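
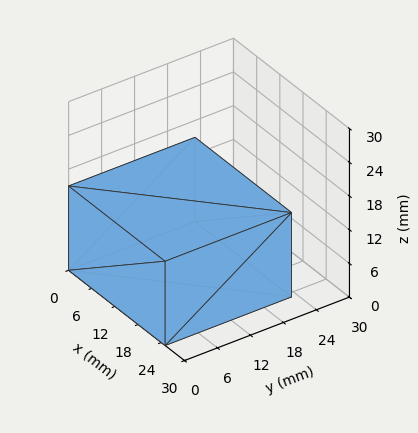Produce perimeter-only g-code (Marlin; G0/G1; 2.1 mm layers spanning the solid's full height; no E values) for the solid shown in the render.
Reading the render: the shape is a rectangular box, roughly 25 × 23 mm footprint and 15 mm tall (dimensions read to the nearest mm from the axis ticks). For the g-code, the solid's height is divided into equal slices at the stated Δz and each level perimeter traced with G1 moves after a G0 lift.

; perimeter-only toolpath
G21 ; units = mm
G90 ; absolute positioning
G28 ; home
; layer 1
G0 Z2.1
G0 X0.0 Y0.0
G1 X25.0 Y0.0
G1 X25.0 Y23.0
G1 X0.0 Y23.0
G1 X0.0 Y0.0
; layer 2
G0 Z4.3
G0 X0.0 Y0.0
G1 X25.0 Y0.0
G1 X25.0 Y23.0
G1 X0.0 Y23.0
G1 X0.0 Y0.0
; layer 3
G0 Z6.4
G0 X0.0 Y0.0
G1 X25.0 Y0.0
G1 X25.0 Y23.0
G1 X0.0 Y23.0
G1 X0.0 Y0.0
; layer 4
G0 Z8.6
G0 X0.0 Y0.0
G1 X25.0 Y0.0
G1 X25.0 Y23.0
G1 X0.0 Y23.0
G1 X0.0 Y0.0
; layer 5
G0 Z10.7
G0 X0.0 Y0.0
G1 X25.0 Y0.0
G1 X25.0 Y23.0
G1 X0.0 Y23.0
G1 X0.0 Y0.0
; layer 6
G0 Z12.9
G0 X0.0 Y0.0
G1 X25.0 Y0.0
G1 X25.0 Y23.0
G1 X0.0 Y23.0
G1 X0.0 Y0.0
; layer 7
G0 Z15.0
G0 X0.0 Y0.0
G1 X25.0 Y0.0
G1 X25.0 Y23.0
G1 X0.0 Y23.0
G1 X0.0 Y0.0
M2 ; end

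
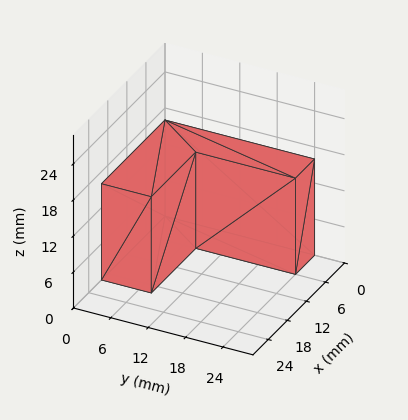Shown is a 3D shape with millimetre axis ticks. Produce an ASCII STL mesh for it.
Reading the render: the shape is an L-shaped prism: outer 20 × 24 mm, arm thicknesses ≈ 8 mm (horizontal) and 6 mm (vertical), extruded 16 mm in z (dimensions read to the nearest mm from the axis ticks). For the STL, each face is triangulated and given an outward normal.

solid part
  facet normal 0.0000 0.0000 -1.0000
    outer loop
      vertex 20.000 8.000 0.000
      vertex 20.000 0.000 0.000
      vertex 0.000 0.000 0.000
    endloop
  endfacet
  facet normal 0.0000 0.0000 -1.0000
    outer loop
      vertex 6.000 8.000 0.000
      vertex 20.000 8.000 0.000
      vertex 0.000 0.000 0.000
    endloop
  endfacet
  facet normal 0.0000 0.0000 -1.0000
    outer loop
      vertex 6.000 24.000 0.000
      vertex 6.000 8.000 0.000
      vertex 0.000 0.000 0.000
    endloop
  endfacet
  facet normal 0.0000 0.0000 -1.0000
    outer loop
      vertex 0.000 24.000 0.000
      vertex 6.000 24.000 0.000
      vertex 0.000 0.000 0.000
    endloop
  endfacet
  facet normal 0.0000 0.0000 1.0000
    outer loop
      vertex 0.000 0.000 16.000
      vertex 20.000 0.000 16.000
      vertex 20.000 8.000 16.000
    endloop
  endfacet
  facet normal 0.0000 0.0000 1.0000
    outer loop
      vertex 0.000 0.000 16.000
      vertex 20.000 8.000 16.000
      vertex 6.000 8.000 16.000
    endloop
  endfacet
  facet normal 0.0000 0.0000 1.0000
    outer loop
      vertex 0.000 0.000 16.000
      vertex 6.000 8.000 16.000
      vertex 6.000 24.000 16.000
    endloop
  endfacet
  facet normal 0.0000 0.0000 1.0000
    outer loop
      vertex 0.000 0.000 16.000
      vertex 6.000 24.000 16.000
      vertex 0.000 24.000 16.000
    endloop
  endfacet
  facet normal 0.0000 -1.0000 0.0000
    outer loop
      vertex 0.000 0.000 0.000
      vertex 20.000 0.000 0.000
      vertex 20.000 0.000 16.000
    endloop
  endfacet
  facet normal 0.0000 -1.0000 0.0000
    outer loop
      vertex 0.000 0.000 0.000
      vertex 20.000 0.000 16.000
      vertex 0.000 0.000 16.000
    endloop
  endfacet
  facet normal 1.0000 0.0000 0.0000
    outer loop
      vertex 20.000 0.000 0.000
      vertex 20.000 8.000 0.000
      vertex 20.000 8.000 16.000
    endloop
  endfacet
  facet normal 1.0000 0.0000 0.0000
    outer loop
      vertex 20.000 0.000 0.000
      vertex 20.000 8.000 16.000
      vertex 20.000 0.000 16.000
    endloop
  endfacet
  facet normal 0.0000 1.0000 0.0000
    outer loop
      vertex 20.000 8.000 0.000
      vertex 6.000 8.000 0.000
      vertex 6.000 8.000 16.000
    endloop
  endfacet
  facet normal 0.0000 1.0000 0.0000
    outer loop
      vertex 20.000 8.000 0.000
      vertex 6.000 8.000 16.000
      vertex 20.000 8.000 16.000
    endloop
  endfacet
  facet normal 1.0000 0.0000 0.0000
    outer loop
      vertex 6.000 8.000 0.000
      vertex 6.000 24.000 0.000
      vertex 6.000 24.000 16.000
    endloop
  endfacet
  facet normal 1.0000 0.0000 0.0000
    outer loop
      vertex 6.000 8.000 0.000
      vertex 6.000 24.000 16.000
      vertex 6.000 8.000 16.000
    endloop
  endfacet
  facet normal 0.0000 1.0000 0.0000
    outer loop
      vertex 6.000 24.000 0.000
      vertex 0.000 24.000 0.000
      vertex 0.000 24.000 16.000
    endloop
  endfacet
  facet normal 0.0000 1.0000 0.0000
    outer loop
      vertex 6.000 24.000 0.000
      vertex 0.000 24.000 16.000
      vertex 6.000 24.000 16.000
    endloop
  endfacet
  facet normal -1.0000 0.0000 0.0000
    outer loop
      vertex 0.000 24.000 0.000
      vertex 0.000 0.000 0.000
      vertex 0.000 0.000 16.000
    endloop
  endfacet
  facet normal -1.0000 0.0000 0.0000
    outer loop
      vertex 0.000 24.000 0.000
      vertex 0.000 0.000 16.000
      vertex 0.000 24.000 16.000
    endloop
  endfacet
endsolid part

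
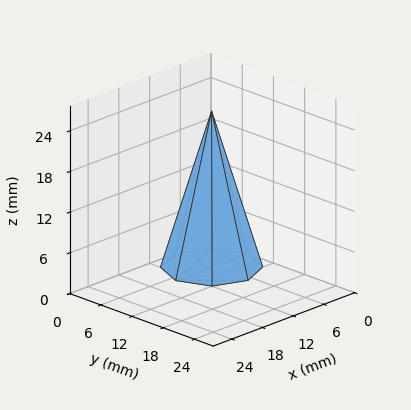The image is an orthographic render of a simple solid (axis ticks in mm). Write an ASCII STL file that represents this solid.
Reading the render: the shape is a regular 8-sided pyramid, base circumscribed radius ≈ 7 mm, apex at z ≈ 23 mm (dimensions read to the nearest mm from the axis ticks). For the STL, each face is triangulated and given an outward normal.

solid part
  facet normal 0.0000 0.0000 -1.0000
    outer loop
      vertex 7.00 14.00 0.00
      vertex 11.95 11.95 0.00
      vertex 14.00 7.00 0.00
    endloop
  endfacet
  facet normal 0.0000 0.0000 -1.0000
    outer loop
      vertex 2.05 11.95 0.00
      vertex 7.00 14.00 0.00
      vertex 14.00 7.00 0.00
    endloop
  endfacet
  facet normal 0.0000 0.0000 -1.0000
    outer loop
      vertex 0.00 7.00 0.00
      vertex 2.05 11.95 0.00
      vertex 14.00 7.00 0.00
    endloop
  endfacet
  facet normal 0.0000 0.0000 -1.0000
    outer loop
      vertex 2.05 2.05 0.00
      vertex 0.00 7.00 0.00
      vertex 14.00 7.00 0.00
    endloop
  endfacet
  facet normal 0.0000 0.0000 -1.0000
    outer loop
      vertex 7.00 0.00 0.00
      vertex 2.05 2.05 0.00
      vertex 14.00 7.00 0.00
    endloop
  endfacet
  facet normal 0.0000 0.0000 -1.0000
    outer loop
      vertex 11.95 2.05 0.00
      vertex 7.00 0.00 0.00
      vertex 14.00 7.00 0.00
    endloop
  endfacet
  facet normal 0.8894 0.3683 0.2707
    outer loop
      vertex 14.00 7.00 0.00
      vertex 11.95 11.95 0.00
      vertex 7.00 7.00 23.00
    endloop
  endfacet
  facet normal 0.3683 0.8894 0.2707
    outer loop
      vertex 11.95 11.95 0.00
      vertex 7.00 14.00 0.00
      vertex 7.00 7.00 23.00
    endloop
  endfacet
  facet normal -0.3683 0.8894 0.2707
    outer loop
      vertex 7.00 14.00 0.00
      vertex 2.05 11.95 0.00
      vertex 7.00 7.00 23.00
    endloop
  endfacet
  facet normal -0.8894 0.3683 0.2707
    outer loop
      vertex 2.05 11.95 0.00
      vertex 0.00 7.00 0.00
      vertex 7.00 7.00 23.00
    endloop
  endfacet
  facet normal -0.8894 -0.3683 0.2707
    outer loop
      vertex 0.00 7.00 0.00
      vertex 2.05 2.05 0.00
      vertex 7.00 7.00 23.00
    endloop
  endfacet
  facet normal -0.3683 -0.8894 0.2707
    outer loop
      vertex 2.05 2.05 0.00
      vertex 7.00 0.00 0.00
      vertex 7.00 7.00 23.00
    endloop
  endfacet
  facet normal 0.3683 -0.8894 0.2707
    outer loop
      vertex 7.00 0.00 0.00
      vertex 11.95 2.05 0.00
      vertex 7.00 7.00 23.00
    endloop
  endfacet
  facet normal 0.8894 -0.3683 0.2707
    outer loop
      vertex 11.95 2.05 0.00
      vertex 14.00 7.00 0.00
      vertex 7.00 7.00 23.00
    endloop
  endfacet
endsolid part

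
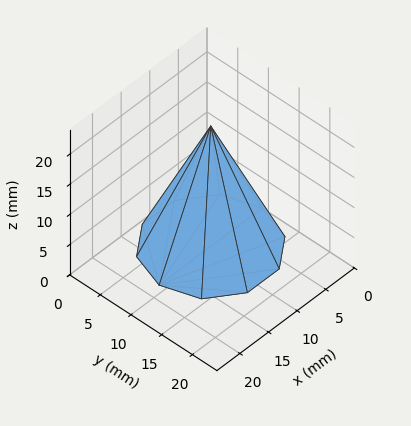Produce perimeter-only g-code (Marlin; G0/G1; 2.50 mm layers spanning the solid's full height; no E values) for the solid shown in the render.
Reading the render: the shape is a regular 10-sided pyramid, base circumscribed radius ≈ 9 mm, apex at z ≈ 20 mm (dimensions read to the nearest mm from the axis ticks). For the g-code, the solid's height is divided into equal slices at the stated Δz and each level perimeter traced with G1 moves after a G0 lift.

; perimeter-only toolpath
G21 ; units = mm
G90 ; absolute positioning
G28 ; home
; layer 1
G0 Z2.50
G0 X16.88 Y9.00
G1 X15.37 Y13.63
G1 X11.43 Y16.49
G1 X6.57 Y16.49
G1 X2.63 Y13.63
G1 X1.12 Y9.00
G1 X2.63 Y4.37
G1 X6.57 Y1.51
G1 X11.43 Y1.51
G1 X15.37 Y4.37
G1 X16.88 Y9.00
; layer 2
G0 Z5.00
G0 X15.75 Y9.00
G1 X14.46 Y12.97
G1 X11.08 Y15.42
G1 X6.92 Y15.42
G1 X3.54 Y12.97
G1 X2.25 Y9.00
G1 X3.54 Y5.03
G1 X6.92 Y2.58
G1 X11.08 Y2.58
G1 X14.46 Y5.03
G1 X15.75 Y9.00
; layer 3
G0 Z7.50
G0 X14.62 Y9.00
G1 X13.55 Y12.31
G1 X10.74 Y14.35
G1 X7.26 Y14.35
G1 X4.45 Y12.31
G1 X3.38 Y9.00
G1 X4.45 Y5.69
G1 X7.26 Y3.65
G1 X10.74 Y3.65
G1 X13.55 Y5.69
G1 X14.62 Y9.00
; layer 4
G0 Z10.00
G0 X13.50 Y9.00
G1 X12.64 Y11.64
G1 X10.39 Y13.28
G1 X7.61 Y13.28
G1 X5.36 Y11.64
G1 X4.50 Y9.00
G1 X5.36 Y6.36
G1 X7.61 Y4.72
G1 X10.39 Y4.72
G1 X12.64 Y6.36
G1 X13.50 Y9.00
; layer 5
G0 Z12.50
G0 X12.38 Y9.00
G1 X11.73 Y10.98
G1 X10.04 Y12.21
G1 X7.96 Y12.21
G1 X6.27 Y10.98
G1 X5.62 Y9.00
G1 X6.27 Y7.02
G1 X7.96 Y5.79
G1 X10.04 Y5.79
G1 X11.73 Y7.02
G1 X12.38 Y9.00
; layer 6
G0 Z15.00
G0 X11.25 Y9.00
G1 X10.82 Y10.32
G1 X9.70 Y11.14
G1 X8.30 Y11.14
G1 X7.18 Y10.32
G1 X6.75 Y9.00
G1 X7.18 Y7.68
G1 X8.30 Y6.86
G1 X9.70 Y6.86
G1 X10.82 Y7.68
G1 X11.25 Y9.00
; layer 7
G0 Z17.50
G0 X10.12 Y9.00
G1 X9.91 Y9.66
G1 X9.35 Y10.07
G1 X8.65 Y10.07
G1 X8.09 Y9.66
G1 X7.88 Y9.00
G1 X8.09 Y8.34
G1 X8.65 Y7.93
G1 X9.35 Y7.93
G1 X9.91 Y8.34
G1 X10.12 Y9.00
M2 ; end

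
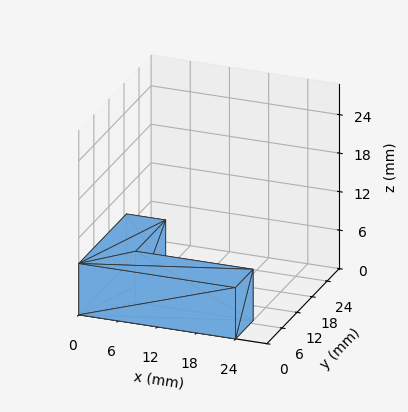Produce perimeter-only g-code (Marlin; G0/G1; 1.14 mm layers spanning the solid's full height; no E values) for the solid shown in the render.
Reading the render: the shape is an L-shaped prism: outer 24 × 19 mm, arm thicknesses ≈ 7 mm (horizontal) and 6 mm (vertical), extruded 8 mm in z (dimensions read to the nearest mm from the axis ticks). For the g-code, the solid's height is divided into equal slices at the stated Δz and each level perimeter traced with G1 moves after a G0 lift.

; perimeter-only toolpath
G21 ; units = mm
G90 ; absolute positioning
G28 ; home
; layer 1
G0 Z1.14
G0 X0.00 Y0.00
G1 X24.00 Y0.00
G1 X24.00 Y7.00
G1 X6.00 Y7.00
G1 X6.00 Y19.00
G1 X0.00 Y19.00
G1 X0.00 Y0.00
; layer 2
G0 Z2.29
G0 X0.00 Y0.00
G1 X24.00 Y0.00
G1 X24.00 Y7.00
G1 X6.00 Y7.00
G1 X6.00 Y19.00
G1 X0.00 Y19.00
G1 X0.00 Y0.00
; layer 3
G0 Z3.43
G0 X0.00 Y0.00
G1 X24.00 Y0.00
G1 X24.00 Y7.00
G1 X6.00 Y7.00
G1 X6.00 Y19.00
G1 X0.00 Y19.00
G1 X0.00 Y0.00
; layer 4
G0 Z4.57
G0 X0.00 Y0.00
G1 X24.00 Y0.00
G1 X24.00 Y7.00
G1 X6.00 Y7.00
G1 X6.00 Y19.00
G1 X0.00 Y19.00
G1 X0.00 Y0.00
; layer 5
G0 Z5.71
G0 X0.00 Y0.00
G1 X24.00 Y0.00
G1 X24.00 Y7.00
G1 X6.00 Y7.00
G1 X6.00 Y19.00
G1 X0.00 Y19.00
G1 X0.00 Y0.00
; layer 6
G0 Z6.86
G0 X0.00 Y0.00
G1 X24.00 Y0.00
G1 X24.00 Y7.00
G1 X6.00 Y7.00
G1 X6.00 Y19.00
G1 X0.00 Y19.00
G1 X0.00 Y0.00
; layer 7
G0 Z8.00
G0 X0.00 Y0.00
G1 X24.00 Y0.00
G1 X24.00 Y7.00
G1 X6.00 Y7.00
G1 X6.00 Y19.00
G1 X0.00 Y19.00
G1 X0.00 Y0.00
M2 ; end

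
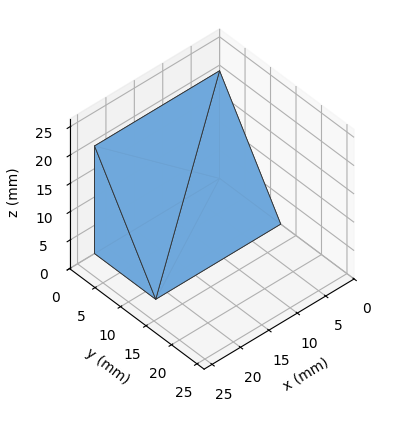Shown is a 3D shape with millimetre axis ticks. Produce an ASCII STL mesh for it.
Reading the render: the shape is a wedge (ramp): 22 × 12 mm base, rising to 19 mm along the y=0 edge and sloping linearly to z=0 at y=12 (dimensions read to the nearest mm from the axis ticks). For the STL, each face is triangulated and given an outward normal.

solid part
  facet normal 0.0000 0.0000 -1.0000
    outer loop
      vertex 22.00 12.00 0.00
      vertex 22.00 0.00 0.00
      vertex 0.00 0.00 0.00
    endloop
  endfacet
  facet normal 0.0000 0.0000 -1.0000
    outer loop
      vertex 0.00 12.00 0.00
      vertex 22.00 12.00 0.00
      vertex 0.00 0.00 0.00
    endloop
  endfacet
  facet normal 0.0000 -1.0000 0.0000
    outer loop
      vertex 0.00 0.00 0.00
      vertex 22.00 0.00 0.00
      vertex 22.00 0.00 19.00
    endloop
  endfacet
  facet normal 0.0000 -1.0000 0.0000
    outer loop
      vertex 0.00 0.00 0.00
      vertex 22.00 0.00 19.00
      vertex 0.00 0.00 19.00
    endloop
  endfacet
  facet normal 0.0000 0.8455 0.5340
    outer loop
      vertex 0.00 0.00 19.00
      vertex 22.00 0.00 19.00
      vertex 22.00 12.00 0.00
    endloop
  endfacet
  facet normal 0.0000 0.8455 0.5340
    outer loop
      vertex 0.00 0.00 19.00
      vertex 22.00 12.00 0.00
      vertex 0.00 12.00 0.00
    endloop
  endfacet
  facet normal -1.0000 0.0000 0.0000
    outer loop
      vertex 0.00 0.00 19.00
      vertex 0.00 12.00 0.00
      vertex 0.00 0.00 0.00
    endloop
  endfacet
  facet normal 1.0000 0.0000 0.0000
    outer loop
      vertex 22.00 0.00 0.00
      vertex 22.00 12.00 0.00
      vertex 22.00 0.00 19.00
    endloop
  endfacet
endsolid part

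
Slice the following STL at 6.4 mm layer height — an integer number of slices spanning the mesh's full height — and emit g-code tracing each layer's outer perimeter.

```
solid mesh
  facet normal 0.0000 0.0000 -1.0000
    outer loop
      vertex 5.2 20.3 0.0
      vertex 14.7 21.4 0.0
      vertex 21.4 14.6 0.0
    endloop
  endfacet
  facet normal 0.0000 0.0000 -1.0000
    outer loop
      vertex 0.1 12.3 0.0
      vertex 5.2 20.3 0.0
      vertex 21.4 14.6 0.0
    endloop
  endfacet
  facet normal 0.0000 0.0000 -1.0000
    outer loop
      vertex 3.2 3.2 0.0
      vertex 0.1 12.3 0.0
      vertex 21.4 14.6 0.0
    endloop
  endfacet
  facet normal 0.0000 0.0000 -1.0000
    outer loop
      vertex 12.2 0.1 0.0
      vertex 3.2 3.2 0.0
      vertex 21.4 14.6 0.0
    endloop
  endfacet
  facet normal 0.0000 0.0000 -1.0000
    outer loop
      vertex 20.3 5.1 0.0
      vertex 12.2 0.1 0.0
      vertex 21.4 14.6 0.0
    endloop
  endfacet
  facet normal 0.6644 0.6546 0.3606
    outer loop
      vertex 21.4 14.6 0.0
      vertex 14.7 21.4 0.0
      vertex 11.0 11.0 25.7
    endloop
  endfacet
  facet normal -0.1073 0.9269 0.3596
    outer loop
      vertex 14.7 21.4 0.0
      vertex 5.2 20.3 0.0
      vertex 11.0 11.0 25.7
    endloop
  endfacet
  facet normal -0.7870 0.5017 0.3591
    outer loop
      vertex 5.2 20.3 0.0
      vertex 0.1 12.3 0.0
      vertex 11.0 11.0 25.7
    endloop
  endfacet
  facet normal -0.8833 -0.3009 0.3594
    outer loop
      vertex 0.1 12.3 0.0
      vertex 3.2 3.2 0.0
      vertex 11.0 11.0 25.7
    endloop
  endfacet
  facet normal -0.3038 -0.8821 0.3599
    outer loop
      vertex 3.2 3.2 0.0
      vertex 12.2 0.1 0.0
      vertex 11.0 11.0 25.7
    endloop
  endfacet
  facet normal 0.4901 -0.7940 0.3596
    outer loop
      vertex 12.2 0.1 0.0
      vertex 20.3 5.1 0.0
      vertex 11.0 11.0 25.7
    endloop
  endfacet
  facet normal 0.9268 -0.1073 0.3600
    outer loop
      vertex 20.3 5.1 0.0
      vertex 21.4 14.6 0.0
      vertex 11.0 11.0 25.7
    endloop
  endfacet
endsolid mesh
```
; perimeter-only toolpath
G21 ; units = mm
G90 ; absolute positioning
G28 ; home
; layer 1
G0 Z6.4
G0 X18.8 Y13.7
G1 X13.8 Y18.8
G1 X6.7 Y18.0
G1 X2.8 Y12.0
G1 X5.2 Y5.2
G1 X11.9 Y2.8
G1 X18.0 Y6.6
G1 X18.8 Y13.7
; layer 2
G0 Z12.8
G0 X16.2 Y12.8
G1 X12.8 Y16.2
G1 X8.1 Y15.7
G1 X5.5 Y11.7
G1 X7.1 Y7.1
G1 X11.6 Y5.5
G1 X15.7 Y8.1
G1 X16.2 Y12.8
; layer 3
G0 Z19.3
G0 X13.6 Y11.9
G1 X11.9 Y13.6
G1 X9.6 Y13.3
G1 X8.3 Y11.3
G1 X9.1 Y9.1
G1 X11.3 Y8.3
G1 X13.3 Y9.5
G1 X13.6 Y11.9
M2 ; end

The solid is a regular 7-sided pyramid, base circumscribed radius ≈ 11 mm, apex at z ≈ 25.7 mm. Slicing at Δz = 6.4 mm — 4 equal slices spanning the solid's height, so layer i sits at z = i·h/4 — gives 3 non-empty perimeters. Each is a 7-segment closed polygon; G0 lifts to the layer z and rapids to the start vertex, then G1 traces the edges. The cross-section shrinks linearly with z (the slice at the apex is degenerate and omitted).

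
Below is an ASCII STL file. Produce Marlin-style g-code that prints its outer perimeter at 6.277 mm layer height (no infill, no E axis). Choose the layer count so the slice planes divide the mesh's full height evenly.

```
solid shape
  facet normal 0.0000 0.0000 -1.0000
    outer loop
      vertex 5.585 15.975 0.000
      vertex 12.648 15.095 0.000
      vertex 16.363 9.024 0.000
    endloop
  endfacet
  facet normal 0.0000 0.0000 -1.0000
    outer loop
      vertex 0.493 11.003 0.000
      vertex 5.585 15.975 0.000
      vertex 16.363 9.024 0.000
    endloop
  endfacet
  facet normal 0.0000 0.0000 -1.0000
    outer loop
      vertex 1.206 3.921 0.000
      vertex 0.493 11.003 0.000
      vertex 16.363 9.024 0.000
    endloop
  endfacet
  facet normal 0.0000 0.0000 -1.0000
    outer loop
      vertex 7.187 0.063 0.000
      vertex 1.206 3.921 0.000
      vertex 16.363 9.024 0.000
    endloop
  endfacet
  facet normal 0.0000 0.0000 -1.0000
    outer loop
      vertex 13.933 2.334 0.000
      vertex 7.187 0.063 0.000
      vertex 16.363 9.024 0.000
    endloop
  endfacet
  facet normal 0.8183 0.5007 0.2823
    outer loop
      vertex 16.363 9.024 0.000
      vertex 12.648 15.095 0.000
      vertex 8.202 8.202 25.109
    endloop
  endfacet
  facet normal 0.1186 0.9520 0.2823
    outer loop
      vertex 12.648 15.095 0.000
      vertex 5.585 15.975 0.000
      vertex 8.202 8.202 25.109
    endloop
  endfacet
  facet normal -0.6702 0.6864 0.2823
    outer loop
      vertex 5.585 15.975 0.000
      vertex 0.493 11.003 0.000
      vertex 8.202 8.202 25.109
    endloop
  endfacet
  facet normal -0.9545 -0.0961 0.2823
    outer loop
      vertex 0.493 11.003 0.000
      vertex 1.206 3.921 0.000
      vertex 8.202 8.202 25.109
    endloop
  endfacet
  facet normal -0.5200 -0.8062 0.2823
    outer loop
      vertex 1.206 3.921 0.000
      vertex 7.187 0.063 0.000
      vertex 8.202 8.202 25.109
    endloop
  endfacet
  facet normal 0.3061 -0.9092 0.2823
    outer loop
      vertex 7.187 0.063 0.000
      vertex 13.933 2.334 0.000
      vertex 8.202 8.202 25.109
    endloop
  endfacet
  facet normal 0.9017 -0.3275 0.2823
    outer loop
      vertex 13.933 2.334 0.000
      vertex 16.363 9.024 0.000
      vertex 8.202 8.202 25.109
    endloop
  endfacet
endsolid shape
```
; perimeter-only toolpath
G21 ; units = mm
G90 ; absolute positioning
G28 ; home
; layer 1
G0 Z6.277
G0 X14.323 Y8.818
G1 X11.537 Y13.372
G1 X6.239 Y14.032
G1 X2.420 Y10.303
G1 X2.955 Y4.991
G1 X7.441 Y2.098
G1 X12.500 Y3.801
G1 X14.323 Y8.818
; layer 2
G0 Z12.555
G0 X12.282 Y8.613
G1 X10.425 Y11.649
G1 X6.893 Y12.088
G1 X4.348 Y9.602
G1 X4.704 Y6.061
G1 X7.694 Y4.133
G1 X11.067 Y5.268
G1 X12.282 Y8.613
; layer 3
G0 Z18.832
G0 X10.242 Y8.407
G1 X9.313 Y9.925
G1 X7.548 Y10.145
G1 X6.275 Y8.902
G1 X6.453 Y7.132
G1 X7.948 Y6.167
G1 X9.635 Y6.735
G1 X10.242 Y8.407
M2 ; end

The solid is a regular 7-sided pyramid, base circumscribed radius ≈ 8.2 mm, apex at z ≈ 25.1 mm. Slicing at Δz = 6.277 mm — 4 equal slices spanning the solid's height, so layer i sits at z = i·h/4 — gives 3 non-empty perimeters. Each is a 7-segment closed polygon; G0 lifts to the layer z and rapids to the start vertex, then G1 traces the edges. The cross-section shrinks linearly with z (the slice at the apex is degenerate and omitted).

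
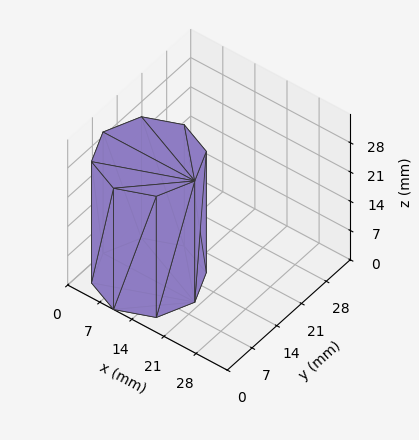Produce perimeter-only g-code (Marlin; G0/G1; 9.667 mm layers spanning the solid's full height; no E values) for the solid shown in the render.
Reading the render: the shape is a regular 8-sided prism (a cylinder approximated with 8 flat sides), circumscribed radius ≈ 10 mm, height ≈ 29 mm (dimensions read to the nearest mm from the axis ticks). For the g-code, the solid's height is divided into equal slices at the stated Δz and each level perimeter traced with G1 moves after a G0 lift.

; perimeter-only toolpath
G21 ; units = mm
G90 ; absolute positioning
G28 ; home
; layer 1
G0 Z9.667
G0 X20.000 Y10.000
G1 X17.071 Y17.071
G1 X10.000 Y20.000
G1 X2.929 Y17.071
G1 X0.000 Y10.000
G1 X2.929 Y2.929
G1 X10.000 Y0.000
G1 X17.071 Y2.929
G1 X20.000 Y10.000
; layer 2
G0 Z19.333
G0 X20.000 Y10.000
G1 X17.071 Y17.071
G1 X10.000 Y20.000
G1 X2.929 Y17.071
G1 X0.000 Y10.000
G1 X2.929 Y2.929
G1 X10.000 Y0.000
G1 X17.071 Y2.929
G1 X20.000 Y10.000
; layer 3
G0 Z29.000
G0 X20.000 Y10.000
G1 X17.071 Y17.071
G1 X10.000 Y20.000
G1 X2.929 Y17.071
G1 X0.000 Y10.000
G1 X2.929 Y2.929
G1 X10.000 Y0.000
G1 X17.071 Y2.929
G1 X20.000 Y10.000
M2 ; end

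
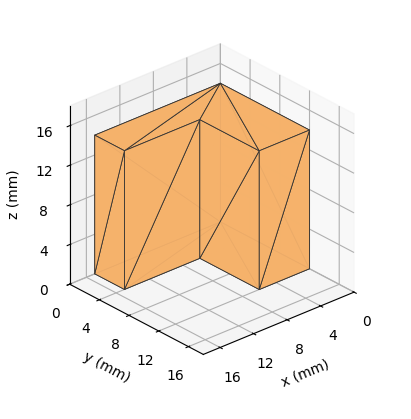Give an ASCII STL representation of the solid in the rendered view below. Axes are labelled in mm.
Reading the render: the shape is an L-shaped prism: outer 15 × 12 mm, arm thicknesses ≈ 4 mm (horizontal) and 6 mm (vertical), extruded 14 mm in z (dimensions read to the nearest mm from the axis ticks). For the STL, each face is triangulated and given an outward normal.

solid part
  facet normal 0.0000 0.0000 -1.0000
    outer loop
      vertex 15.0 4.0 0.0
      vertex 15.0 0.0 0.0
      vertex 0.0 0.0 0.0
    endloop
  endfacet
  facet normal 0.0000 0.0000 -1.0000
    outer loop
      vertex 6.0 4.0 0.0
      vertex 15.0 4.0 0.0
      vertex 0.0 0.0 0.0
    endloop
  endfacet
  facet normal 0.0000 0.0000 -1.0000
    outer loop
      vertex 6.0 12.0 0.0
      vertex 6.0 4.0 0.0
      vertex 0.0 0.0 0.0
    endloop
  endfacet
  facet normal 0.0000 0.0000 -1.0000
    outer loop
      vertex 0.0 12.0 0.0
      vertex 6.0 12.0 0.0
      vertex 0.0 0.0 0.0
    endloop
  endfacet
  facet normal 0.0000 0.0000 1.0000
    outer loop
      vertex 0.0 0.0 14.0
      vertex 15.0 0.0 14.0
      vertex 15.0 4.0 14.0
    endloop
  endfacet
  facet normal 0.0000 0.0000 1.0000
    outer loop
      vertex 0.0 0.0 14.0
      vertex 15.0 4.0 14.0
      vertex 6.0 4.0 14.0
    endloop
  endfacet
  facet normal 0.0000 0.0000 1.0000
    outer loop
      vertex 0.0 0.0 14.0
      vertex 6.0 4.0 14.0
      vertex 6.0 12.0 14.0
    endloop
  endfacet
  facet normal 0.0000 0.0000 1.0000
    outer loop
      vertex 0.0 0.0 14.0
      vertex 6.0 12.0 14.0
      vertex 0.0 12.0 14.0
    endloop
  endfacet
  facet normal 0.0000 -1.0000 0.0000
    outer loop
      vertex 0.0 0.0 0.0
      vertex 15.0 0.0 0.0
      vertex 15.0 0.0 14.0
    endloop
  endfacet
  facet normal 0.0000 -1.0000 0.0000
    outer loop
      vertex 0.0 0.0 0.0
      vertex 15.0 0.0 14.0
      vertex 0.0 0.0 14.0
    endloop
  endfacet
  facet normal 1.0000 0.0000 0.0000
    outer loop
      vertex 15.0 0.0 0.0
      vertex 15.0 4.0 0.0
      vertex 15.0 4.0 14.0
    endloop
  endfacet
  facet normal 1.0000 0.0000 0.0000
    outer loop
      vertex 15.0 0.0 0.0
      vertex 15.0 4.0 14.0
      vertex 15.0 0.0 14.0
    endloop
  endfacet
  facet normal 0.0000 1.0000 0.0000
    outer loop
      vertex 15.0 4.0 0.0
      vertex 6.0 4.0 0.0
      vertex 6.0 4.0 14.0
    endloop
  endfacet
  facet normal 0.0000 1.0000 0.0000
    outer loop
      vertex 15.0 4.0 0.0
      vertex 6.0 4.0 14.0
      vertex 15.0 4.0 14.0
    endloop
  endfacet
  facet normal 1.0000 0.0000 0.0000
    outer loop
      vertex 6.0 4.0 0.0
      vertex 6.0 12.0 0.0
      vertex 6.0 12.0 14.0
    endloop
  endfacet
  facet normal 1.0000 0.0000 0.0000
    outer loop
      vertex 6.0 4.0 0.0
      vertex 6.0 12.0 14.0
      vertex 6.0 4.0 14.0
    endloop
  endfacet
  facet normal 0.0000 1.0000 0.0000
    outer loop
      vertex 6.0 12.0 0.0
      vertex 0.0 12.0 0.0
      vertex 0.0 12.0 14.0
    endloop
  endfacet
  facet normal 0.0000 1.0000 0.0000
    outer loop
      vertex 6.0 12.0 0.0
      vertex 0.0 12.0 14.0
      vertex 6.0 12.0 14.0
    endloop
  endfacet
  facet normal -1.0000 0.0000 0.0000
    outer loop
      vertex 0.0 12.0 0.0
      vertex 0.0 0.0 0.0
      vertex 0.0 0.0 14.0
    endloop
  endfacet
  facet normal -1.0000 0.0000 0.0000
    outer loop
      vertex 0.0 12.0 0.0
      vertex 0.0 0.0 14.0
      vertex 0.0 12.0 14.0
    endloop
  endfacet
endsolid part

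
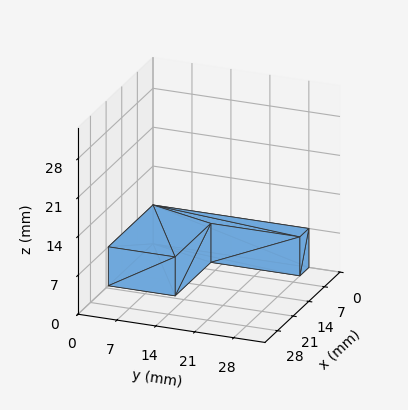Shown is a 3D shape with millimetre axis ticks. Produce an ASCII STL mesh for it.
Reading the render: the shape is an L-shaped prism: outer 20 × 28 mm, arm thicknesses ≈ 12 mm (horizontal) and 4 mm (vertical), extruded 7 mm in z (dimensions read to the nearest mm from the axis ticks). For the STL, each face is triangulated and given an outward normal.

solid part
  facet normal 0.0000 0.0000 -1.0000
    outer loop
      vertex 20.0 12.0 0.0
      vertex 20.0 0.0 0.0
      vertex 0.0 0.0 0.0
    endloop
  endfacet
  facet normal 0.0000 0.0000 -1.0000
    outer loop
      vertex 4.0 12.0 0.0
      vertex 20.0 12.0 0.0
      vertex 0.0 0.0 0.0
    endloop
  endfacet
  facet normal 0.0000 0.0000 -1.0000
    outer loop
      vertex 4.0 28.0 0.0
      vertex 4.0 12.0 0.0
      vertex 0.0 0.0 0.0
    endloop
  endfacet
  facet normal 0.0000 0.0000 -1.0000
    outer loop
      vertex 0.0 28.0 0.0
      vertex 4.0 28.0 0.0
      vertex 0.0 0.0 0.0
    endloop
  endfacet
  facet normal 0.0000 0.0000 1.0000
    outer loop
      vertex 0.0 0.0 7.0
      vertex 20.0 0.0 7.0
      vertex 20.0 12.0 7.0
    endloop
  endfacet
  facet normal 0.0000 0.0000 1.0000
    outer loop
      vertex 0.0 0.0 7.0
      vertex 20.0 12.0 7.0
      vertex 4.0 12.0 7.0
    endloop
  endfacet
  facet normal 0.0000 0.0000 1.0000
    outer loop
      vertex 0.0 0.0 7.0
      vertex 4.0 12.0 7.0
      vertex 4.0 28.0 7.0
    endloop
  endfacet
  facet normal 0.0000 0.0000 1.0000
    outer loop
      vertex 0.0 0.0 7.0
      vertex 4.0 28.0 7.0
      vertex 0.0 28.0 7.0
    endloop
  endfacet
  facet normal 0.0000 -1.0000 0.0000
    outer loop
      vertex 0.0 0.0 0.0
      vertex 20.0 0.0 0.0
      vertex 20.0 0.0 7.0
    endloop
  endfacet
  facet normal 0.0000 -1.0000 0.0000
    outer loop
      vertex 0.0 0.0 0.0
      vertex 20.0 0.0 7.0
      vertex 0.0 0.0 7.0
    endloop
  endfacet
  facet normal 1.0000 0.0000 0.0000
    outer loop
      vertex 20.0 0.0 0.0
      vertex 20.0 12.0 0.0
      vertex 20.0 12.0 7.0
    endloop
  endfacet
  facet normal 1.0000 0.0000 0.0000
    outer loop
      vertex 20.0 0.0 0.0
      vertex 20.0 12.0 7.0
      vertex 20.0 0.0 7.0
    endloop
  endfacet
  facet normal 0.0000 1.0000 0.0000
    outer loop
      vertex 20.0 12.0 0.0
      vertex 4.0 12.0 0.0
      vertex 4.0 12.0 7.0
    endloop
  endfacet
  facet normal 0.0000 1.0000 0.0000
    outer loop
      vertex 20.0 12.0 0.0
      vertex 4.0 12.0 7.0
      vertex 20.0 12.0 7.0
    endloop
  endfacet
  facet normal 1.0000 0.0000 0.0000
    outer loop
      vertex 4.0 12.0 0.0
      vertex 4.0 28.0 0.0
      vertex 4.0 28.0 7.0
    endloop
  endfacet
  facet normal 1.0000 0.0000 0.0000
    outer loop
      vertex 4.0 12.0 0.0
      vertex 4.0 28.0 7.0
      vertex 4.0 12.0 7.0
    endloop
  endfacet
  facet normal 0.0000 1.0000 0.0000
    outer loop
      vertex 4.0 28.0 0.0
      vertex 0.0 28.0 0.0
      vertex 0.0 28.0 7.0
    endloop
  endfacet
  facet normal 0.0000 1.0000 0.0000
    outer loop
      vertex 4.0 28.0 0.0
      vertex 0.0 28.0 7.0
      vertex 4.0 28.0 7.0
    endloop
  endfacet
  facet normal -1.0000 0.0000 0.0000
    outer loop
      vertex 0.0 28.0 0.0
      vertex 0.0 0.0 0.0
      vertex 0.0 0.0 7.0
    endloop
  endfacet
  facet normal -1.0000 0.0000 0.0000
    outer loop
      vertex 0.0 28.0 0.0
      vertex 0.0 0.0 7.0
      vertex 0.0 28.0 7.0
    endloop
  endfacet
endsolid part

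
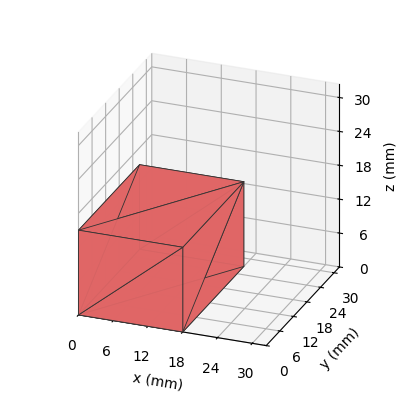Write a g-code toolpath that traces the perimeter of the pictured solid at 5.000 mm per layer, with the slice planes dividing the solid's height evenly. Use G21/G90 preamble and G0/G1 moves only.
Reading the render: the shape is a rectangular box, roughly 18 × 27 mm footprint and 15 mm tall (dimensions read to the nearest mm from the axis ticks). For the g-code, the solid's height is divided into equal slices at the stated Δz and each level perimeter traced with G1 moves after a G0 lift.

; perimeter-only toolpath
G21 ; units = mm
G90 ; absolute positioning
G28 ; home
; layer 1
G0 Z5.000
G0 X0.000 Y0.000
G1 X18.000 Y0.000
G1 X18.000 Y27.000
G1 X0.000 Y27.000
G1 X0.000 Y0.000
; layer 2
G0 Z10.000
G0 X0.000 Y0.000
G1 X18.000 Y0.000
G1 X18.000 Y27.000
G1 X0.000 Y27.000
G1 X0.000 Y0.000
; layer 3
G0 Z15.000
G0 X0.000 Y0.000
G1 X18.000 Y0.000
G1 X18.000 Y27.000
G1 X0.000 Y27.000
G1 X0.000 Y0.000
M2 ; end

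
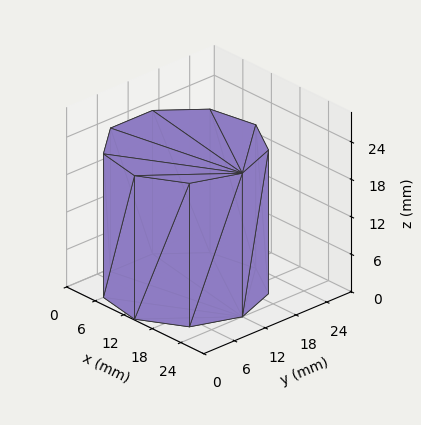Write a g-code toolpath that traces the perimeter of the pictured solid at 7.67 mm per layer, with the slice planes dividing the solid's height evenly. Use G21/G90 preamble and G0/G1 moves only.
Reading the render: the shape is a regular 9-sided prism (a cylinder approximated with 9 flat sides), circumscribed radius ≈ 12 mm, height ≈ 23 mm (dimensions read to the nearest mm from the axis ticks). For the g-code, the solid's height is divided into equal slices at the stated Δz and each level perimeter traced with G1 moves after a G0 lift.

; perimeter-only toolpath
G21 ; units = mm
G90 ; absolute positioning
G28 ; home
; layer 1
G0 Z7.67
G0 X24.00 Y12.00
G1 X21.19 Y19.71
G1 X14.08 Y23.82
G1 X6.00 Y22.39
G1 X0.72 Y16.10
G1 X0.72 Y7.90
G1 X6.00 Y1.61
G1 X14.08 Y0.18
G1 X21.19 Y4.29
G1 X24.00 Y12.00
; layer 2
G0 Z15.33
G0 X24.00 Y12.00
G1 X21.19 Y19.71
G1 X14.08 Y23.82
G1 X6.00 Y22.39
G1 X0.72 Y16.10
G1 X0.72 Y7.90
G1 X6.00 Y1.61
G1 X14.08 Y0.18
G1 X21.19 Y4.29
G1 X24.00 Y12.00
; layer 3
G0 Z23.00
G0 X24.00 Y12.00
G1 X21.19 Y19.71
G1 X14.08 Y23.82
G1 X6.00 Y22.39
G1 X0.72 Y16.10
G1 X0.72 Y7.90
G1 X6.00 Y1.61
G1 X14.08 Y0.18
G1 X21.19 Y4.29
G1 X24.00 Y12.00
M2 ; end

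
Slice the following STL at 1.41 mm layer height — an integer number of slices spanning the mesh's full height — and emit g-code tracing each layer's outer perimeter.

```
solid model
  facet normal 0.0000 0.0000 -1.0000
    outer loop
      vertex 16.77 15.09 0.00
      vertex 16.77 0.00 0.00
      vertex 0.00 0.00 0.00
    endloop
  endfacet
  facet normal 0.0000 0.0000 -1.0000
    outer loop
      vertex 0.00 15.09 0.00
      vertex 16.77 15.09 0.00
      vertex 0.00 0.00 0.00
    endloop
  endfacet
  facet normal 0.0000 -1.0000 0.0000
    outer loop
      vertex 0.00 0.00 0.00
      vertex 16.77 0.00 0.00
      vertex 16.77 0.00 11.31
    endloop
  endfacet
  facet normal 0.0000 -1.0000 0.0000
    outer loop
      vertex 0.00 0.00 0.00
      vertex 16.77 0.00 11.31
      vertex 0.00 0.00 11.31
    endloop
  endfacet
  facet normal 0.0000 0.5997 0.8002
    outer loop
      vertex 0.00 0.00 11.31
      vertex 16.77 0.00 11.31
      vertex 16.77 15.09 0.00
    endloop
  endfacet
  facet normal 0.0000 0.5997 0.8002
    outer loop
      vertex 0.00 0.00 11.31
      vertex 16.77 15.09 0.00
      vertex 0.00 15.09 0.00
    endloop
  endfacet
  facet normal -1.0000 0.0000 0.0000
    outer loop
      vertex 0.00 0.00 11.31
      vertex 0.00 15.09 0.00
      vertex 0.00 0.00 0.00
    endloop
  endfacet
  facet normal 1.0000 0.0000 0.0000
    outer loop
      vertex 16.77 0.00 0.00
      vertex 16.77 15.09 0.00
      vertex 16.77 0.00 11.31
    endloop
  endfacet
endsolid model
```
; perimeter-only toolpath
G21 ; units = mm
G90 ; absolute positioning
G28 ; home
; layer 1
G0 Z1.41
G0 X0.00 Y0.00
G1 X16.77 Y0.00
G1 X16.77 Y13.20
G1 X0.00 Y13.20
G1 X0.00 Y0.00
; layer 2
G0 Z2.83
G0 X0.00 Y0.00
G1 X16.77 Y0.00
G1 X16.77 Y11.32
G1 X0.00 Y11.32
G1 X0.00 Y0.00
; layer 3
G0 Z4.24
G0 X0.00 Y0.00
G1 X16.77 Y0.00
G1 X16.77 Y9.43
G1 X0.00 Y9.43
G1 X0.00 Y0.00
; layer 4
G0 Z5.66
G0 X0.00 Y0.00
G1 X16.77 Y0.00
G1 X16.77 Y7.54
G1 X0.00 Y7.54
G1 X0.00 Y0.00
; layer 5
G0 Z7.07
G0 X0.00 Y0.00
G1 X16.77 Y0.00
G1 X16.77 Y5.66
G1 X0.00 Y5.66
G1 X0.00 Y0.00
; layer 6
G0 Z8.48
G0 X0.00 Y0.00
G1 X16.77 Y0.00
G1 X16.77 Y3.77
G1 X0.00 Y3.77
G1 X0.00 Y0.00
; layer 7
G0 Z9.90
G0 X0.00 Y0.00
G1 X16.77 Y0.00
G1 X16.77 Y1.89
G1 X0.00 Y1.89
G1 X0.00 Y0.00
M2 ; end

The solid is a wedge (ramp): 16.8 × 15.1 mm base, rising to 11.3 mm along the y=0 edge and sloping linearly to z=0 at y=15.1. Slicing at Δz = 1.41 mm — 8 equal slices spanning the solid's height, so layer i sits at z = i·h/8 — gives 7 non-empty perimeters. Each is a 4-segment closed polygon; G0 lifts to the layer z and rapids to the start vertex, then G1 traces the edges. The cross-section shrinks linearly with z (the slice at the apex is degenerate and omitted).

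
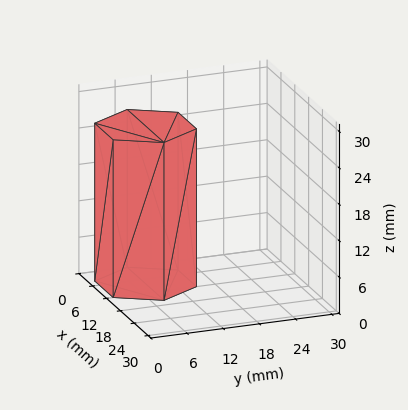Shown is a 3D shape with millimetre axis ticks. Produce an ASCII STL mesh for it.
Reading the render: the shape is a regular 6-sided prism (a cylinder approximated with 6 flat sides), circumscribed radius ≈ 8 mm, height ≈ 26 mm (dimensions read to the nearest mm from the axis ticks). For the STL, each face is triangulated and given an outward normal.

solid part
  facet normal 0.0000 0.0000 -1.0000
    outer loop
      vertex 4.0 14.9 0.0
      vertex 12.0 14.9 0.0
      vertex 16.0 8.0 0.0
    endloop
  endfacet
  facet normal 0.0000 0.0000 -1.0000
    outer loop
      vertex 0.0 8.0 0.0
      vertex 4.0 14.9 0.0
      vertex 16.0 8.0 0.0
    endloop
  endfacet
  facet normal 0.0000 0.0000 -1.0000
    outer loop
      vertex 4.0 1.1 0.0
      vertex 0.0 8.0 0.0
      vertex 16.0 8.0 0.0
    endloop
  endfacet
  facet normal 0.0000 0.0000 -1.0000
    outer loop
      vertex 12.0 1.1 0.0
      vertex 4.0 1.1 0.0
      vertex 16.0 8.0 0.0
    endloop
  endfacet
  facet normal 0.0000 0.0000 1.0000
    outer loop
      vertex 16.0 8.0 26.0
      vertex 12.0 14.9 26.0
      vertex 4.0 14.9 26.0
    endloop
  endfacet
  facet normal 0.0000 0.0000 1.0000
    outer loop
      vertex 16.0 8.0 26.0
      vertex 4.0 14.9 26.0
      vertex 0.0 8.0 26.0
    endloop
  endfacet
  facet normal 0.0000 0.0000 1.0000
    outer loop
      vertex 16.0 8.0 26.0
      vertex 0.0 8.0 26.0
      vertex 4.0 1.1 26.0
    endloop
  endfacet
  facet normal 0.0000 0.0000 1.0000
    outer loop
      vertex 16.0 8.0 26.0
      vertex 4.0 1.1 26.0
      vertex 12.0 1.1 26.0
    endloop
  endfacet
  facet normal 0.8651 0.5015 0.0000
    outer loop
      vertex 16.0 8.0 0.0
      vertex 12.0 14.9 0.0
      vertex 12.0 14.9 26.0
    endloop
  endfacet
  facet normal 0.8651 0.5015 0.0000
    outer loop
      vertex 16.0 8.0 0.0
      vertex 12.0 14.9 26.0
      vertex 16.0 8.0 26.0
    endloop
  endfacet
  facet normal 0.0000 1.0000 0.0000
    outer loop
      vertex 12.0 14.9 0.0
      vertex 4.0 14.9 0.0
      vertex 4.0 14.9 26.0
    endloop
  endfacet
  facet normal 0.0000 1.0000 0.0000
    outer loop
      vertex 12.0 14.9 0.0
      vertex 4.0 14.9 26.0
      vertex 12.0 14.9 26.0
    endloop
  endfacet
  facet normal -0.8651 0.5015 0.0000
    outer loop
      vertex 4.0 14.9 0.0
      vertex 0.0 8.0 0.0
      vertex 0.0 8.0 26.0
    endloop
  endfacet
  facet normal -0.8651 0.5015 0.0000
    outer loop
      vertex 4.0 14.9 0.0
      vertex 0.0 8.0 26.0
      vertex 4.0 14.9 26.0
    endloop
  endfacet
  facet normal -0.8651 -0.5015 0.0000
    outer loop
      vertex 0.0 8.0 0.0
      vertex 4.0 1.1 0.0
      vertex 4.0 1.1 26.0
    endloop
  endfacet
  facet normal -0.8651 -0.5015 0.0000
    outer loop
      vertex 0.0 8.0 0.0
      vertex 4.0 1.1 26.0
      vertex 0.0 8.0 26.0
    endloop
  endfacet
  facet normal 0.0000 -1.0000 0.0000
    outer loop
      vertex 4.0 1.1 0.0
      vertex 12.0 1.1 0.0
      vertex 12.0 1.1 26.0
    endloop
  endfacet
  facet normal 0.0000 -1.0000 0.0000
    outer loop
      vertex 4.0 1.1 0.0
      vertex 12.0 1.1 26.0
      vertex 4.0 1.1 26.0
    endloop
  endfacet
  facet normal 0.8651 -0.5015 0.0000
    outer loop
      vertex 12.0 1.1 0.0
      vertex 16.0 8.0 0.0
      vertex 16.0 8.0 26.0
    endloop
  endfacet
  facet normal 0.8651 -0.5015 0.0000
    outer loop
      vertex 12.0 1.1 0.0
      vertex 16.0 8.0 26.0
      vertex 12.0 1.1 26.0
    endloop
  endfacet
endsolid part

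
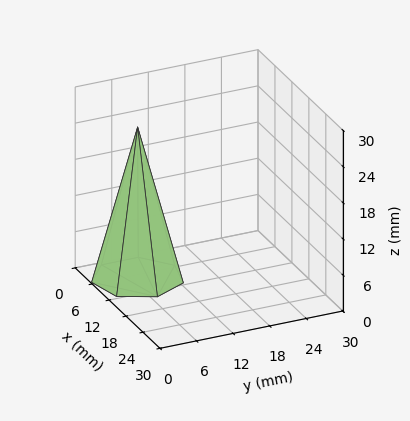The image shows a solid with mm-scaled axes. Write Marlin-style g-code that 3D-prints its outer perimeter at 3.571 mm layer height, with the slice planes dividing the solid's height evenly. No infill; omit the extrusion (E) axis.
Reading the render: the shape is a regular 7-sided pyramid, base circumscribed radius ≈ 7 mm, apex at z ≈ 25 mm (dimensions read to the nearest mm from the axis ticks). For the g-code, the solid's height is divided into equal slices at the stated Δz and each level perimeter traced with G1 moves after a G0 lift.

; perimeter-only toolpath
G21 ; units = mm
G90 ; absolute positioning
G28 ; home
; layer 1
G0 Z3.571
G0 X13.000 Y7.000
G1 X10.741 Y11.691
G1 X5.665 Y12.849
G1 X1.594 Y9.603
G1 X1.594 Y4.397
G1 X5.665 Y1.151
G1 X10.741 Y2.309
G1 X13.000 Y7.000
; layer 2
G0 Z7.143
G0 X12.000 Y7.000
G1 X10.117 Y10.909
G1 X5.887 Y11.874
G1 X2.495 Y9.169
G1 X2.495 Y4.831
G1 X5.887 Y2.126
G1 X10.117 Y3.091
G1 X12.000 Y7.000
; layer 3
G0 Z10.714
G0 X11.000 Y7.000
G1 X9.494 Y10.127
G1 X6.110 Y10.899
G1 X3.396 Y8.735
G1 X3.396 Y5.265
G1 X6.110 Y3.101
G1 X9.494 Y3.873
G1 X11.000 Y7.000
; layer 4
G0 Z14.286
G0 X10.000 Y7.000
G1 X8.870 Y9.346
G1 X6.332 Y9.925
G1 X4.297 Y8.302
G1 X4.297 Y5.698
G1 X6.332 Y4.075
G1 X8.870 Y4.654
G1 X10.000 Y7.000
; layer 5
G0 Z17.857
G0 X9.000 Y7.000
G1 X8.247 Y8.564
G1 X6.555 Y8.950
G1 X5.198 Y7.868
G1 X5.198 Y6.132
G1 X6.555 Y5.050
G1 X8.247 Y5.436
G1 X9.000 Y7.000
; layer 6
G0 Z21.429
G0 X8.000 Y7.000
G1 X7.623 Y7.782
G1 X6.777 Y7.975
G1 X6.099 Y7.434
G1 X6.099 Y6.566
G1 X6.777 Y6.025
G1 X7.623 Y6.218
G1 X8.000 Y7.000
M2 ; end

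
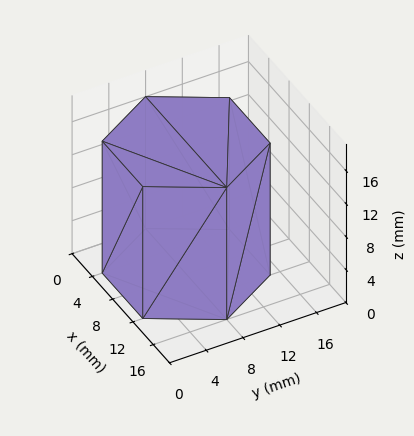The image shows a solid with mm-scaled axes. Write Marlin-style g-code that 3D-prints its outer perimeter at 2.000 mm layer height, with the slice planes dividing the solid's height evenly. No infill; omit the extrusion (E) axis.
Reading the render: the shape is a regular 6-sided prism (a cylinder approximated with 6 flat sides), circumscribed radius ≈ 8 mm, height ≈ 16 mm (dimensions read to the nearest mm from the axis ticks). For the g-code, the solid's height is divided into equal slices at the stated Δz and each level perimeter traced with G1 moves after a G0 lift.

; perimeter-only toolpath
G21 ; units = mm
G90 ; absolute positioning
G28 ; home
; layer 1
G0 Z2.000
G0 X16.000 Y8.000
G1 X12.000 Y14.928
G1 X4.000 Y14.928
G1 X0.000 Y8.000
G1 X4.000 Y1.072
G1 X12.000 Y1.072
G1 X16.000 Y8.000
; layer 2
G0 Z4.000
G0 X16.000 Y8.000
G1 X12.000 Y14.928
G1 X4.000 Y14.928
G1 X0.000 Y8.000
G1 X4.000 Y1.072
G1 X12.000 Y1.072
G1 X16.000 Y8.000
; layer 3
G0 Z6.000
G0 X16.000 Y8.000
G1 X12.000 Y14.928
G1 X4.000 Y14.928
G1 X0.000 Y8.000
G1 X4.000 Y1.072
G1 X12.000 Y1.072
G1 X16.000 Y8.000
; layer 4
G0 Z8.000
G0 X16.000 Y8.000
G1 X12.000 Y14.928
G1 X4.000 Y14.928
G1 X0.000 Y8.000
G1 X4.000 Y1.072
G1 X12.000 Y1.072
G1 X16.000 Y8.000
; layer 5
G0 Z10.000
G0 X16.000 Y8.000
G1 X12.000 Y14.928
G1 X4.000 Y14.928
G1 X0.000 Y8.000
G1 X4.000 Y1.072
G1 X12.000 Y1.072
G1 X16.000 Y8.000
; layer 6
G0 Z12.000
G0 X16.000 Y8.000
G1 X12.000 Y14.928
G1 X4.000 Y14.928
G1 X0.000 Y8.000
G1 X4.000 Y1.072
G1 X12.000 Y1.072
G1 X16.000 Y8.000
; layer 7
G0 Z14.000
G0 X16.000 Y8.000
G1 X12.000 Y14.928
G1 X4.000 Y14.928
G1 X0.000 Y8.000
G1 X4.000 Y1.072
G1 X12.000 Y1.072
G1 X16.000 Y8.000
; layer 8
G0 Z16.000
G0 X16.000 Y8.000
G1 X12.000 Y14.928
G1 X4.000 Y14.928
G1 X0.000 Y8.000
G1 X4.000 Y1.072
G1 X12.000 Y1.072
G1 X16.000 Y8.000
M2 ; end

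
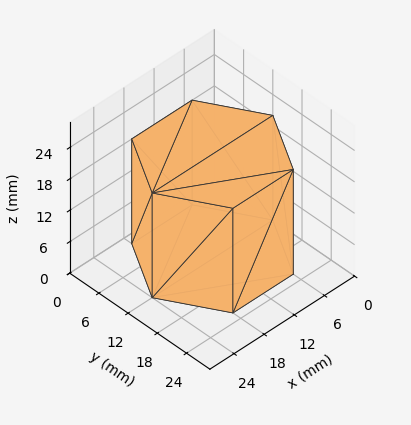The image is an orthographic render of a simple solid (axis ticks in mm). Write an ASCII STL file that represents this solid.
Reading the render: the shape is a regular 6-sided prism (a cylinder approximated with 6 flat sides), circumscribed radius ≈ 12 mm, height ≈ 20 mm (dimensions read to the nearest mm from the axis ticks). For the STL, each face is triangulated and given an outward normal.

solid part
  facet normal 0.0000 0.0000 -1.0000
    outer loop
      vertex 6.000 22.392 0.000
      vertex 18.000 22.392 0.000
      vertex 24.000 12.000 0.000
    endloop
  endfacet
  facet normal 0.0000 0.0000 -1.0000
    outer loop
      vertex 0.000 12.000 0.000
      vertex 6.000 22.392 0.000
      vertex 24.000 12.000 0.000
    endloop
  endfacet
  facet normal 0.0000 0.0000 -1.0000
    outer loop
      vertex 6.000 1.608 0.000
      vertex 0.000 12.000 0.000
      vertex 24.000 12.000 0.000
    endloop
  endfacet
  facet normal 0.0000 0.0000 -1.0000
    outer loop
      vertex 18.000 1.608 0.000
      vertex 6.000 1.608 0.000
      vertex 24.000 12.000 0.000
    endloop
  endfacet
  facet normal 0.0000 0.0000 1.0000
    outer loop
      vertex 24.000 12.000 20.000
      vertex 18.000 22.392 20.000
      vertex 6.000 22.392 20.000
    endloop
  endfacet
  facet normal 0.0000 0.0000 1.0000
    outer loop
      vertex 24.000 12.000 20.000
      vertex 6.000 22.392 20.000
      vertex 0.000 12.000 20.000
    endloop
  endfacet
  facet normal 0.0000 0.0000 1.0000
    outer loop
      vertex 24.000 12.000 20.000
      vertex 0.000 12.000 20.000
      vertex 6.000 1.608 20.000
    endloop
  endfacet
  facet normal 0.0000 0.0000 1.0000
    outer loop
      vertex 24.000 12.000 20.000
      vertex 6.000 1.608 20.000
      vertex 18.000 1.608 20.000
    endloop
  endfacet
  facet normal 0.8660 0.5000 0.0000
    outer loop
      vertex 24.000 12.000 0.000
      vertex 18.000 22.392 0.000
      vertex 18.000 22.392 20.000
    endloop
  endfacet
  facet normal 0.8660 0.5000 0.0000
    outer loop
      vertex 24.000 12.000 0.000
      vertex 18.000 22.392 20.000
      vertex 24.000 12.000 20.000
    endloop
  endfacet
  facet normal 0.0000 1.0000 0.0000
    outer loop
      vertex 18.000 22.392 0.000
      vertex 6.000 22.392 0.000
      vertex 6.000 22.392 20.000
    endloop
  endfacet
  facet normal 0.0000 1.0000 0.0000
    outer loop
      vertex 18.000 22.392 0.000
      vertex 6.000 22.392 20.000
      vertex 18.000 22.392 20.000
    endloop
  endfacet
  facet normal -0.8660 0.5000 0.0000
    outer loop
      vertex 6.000 22.392 0.000
      vertex 0.000 12.000 0.000
      vertex 0.000 12.000 20.000
    endloop
  endfacet
  facet normal -0.8660 0.5000 0.0000
    outer loop
      vertex 6.000 22.392 0.000
      vertex 0.000 12.000 20.000
      vertex 6.000 22.392 20.000
    endloop
  endfacet
  facet normal -0.8660 -0.5000 0.0000
    outer loop
      vertex 0.000 12.000 0.000
      vertex 6.000 1.608 0.000
      vertex 6.000 1.608 20.000
    endloop
  endfacet
  facet normal -0.8660 -0.5000 0.0000
    outer loop
      vertex 0.000 12.000 0.000
      vertex 6.000 1.608 20.000
      vertex 0.000 12.000 20.000
    endloop
  endfacet
  facet normal 0.0000 -1.0000 0.0000
    outer loop
      vertex 6.000 1.608 0.000
      vertex 18.000 1.608 0.000
      vertex 18.000 1.608 20.000
    endloop
  endfacet
  facet normal 0.0000 -1.0000 0.0000
    outer loop
      vertex 6.000 1.608 0.000
      vertex 18.000 1.608 20.000
      vertex 6.000 1.608 20.000
    endloop
  endfacet
  facet normal 0.8660 -0.5000 0.0000
    outer loop
      vertex 18.000 1.608 0.000
      vertex 24.000 12.000 0.000
      vertex 24.000 12.000 20.000
    endloop
  endfacet
  facet normal 0.8660 -0.5000 0.0000
    outer loop
      vertex 18.000 1.608 0.000
      vertex 24.000 12.000 20.000
      vertex 18.000 1.608 20.000
    endloop
  endfacet
endsolid part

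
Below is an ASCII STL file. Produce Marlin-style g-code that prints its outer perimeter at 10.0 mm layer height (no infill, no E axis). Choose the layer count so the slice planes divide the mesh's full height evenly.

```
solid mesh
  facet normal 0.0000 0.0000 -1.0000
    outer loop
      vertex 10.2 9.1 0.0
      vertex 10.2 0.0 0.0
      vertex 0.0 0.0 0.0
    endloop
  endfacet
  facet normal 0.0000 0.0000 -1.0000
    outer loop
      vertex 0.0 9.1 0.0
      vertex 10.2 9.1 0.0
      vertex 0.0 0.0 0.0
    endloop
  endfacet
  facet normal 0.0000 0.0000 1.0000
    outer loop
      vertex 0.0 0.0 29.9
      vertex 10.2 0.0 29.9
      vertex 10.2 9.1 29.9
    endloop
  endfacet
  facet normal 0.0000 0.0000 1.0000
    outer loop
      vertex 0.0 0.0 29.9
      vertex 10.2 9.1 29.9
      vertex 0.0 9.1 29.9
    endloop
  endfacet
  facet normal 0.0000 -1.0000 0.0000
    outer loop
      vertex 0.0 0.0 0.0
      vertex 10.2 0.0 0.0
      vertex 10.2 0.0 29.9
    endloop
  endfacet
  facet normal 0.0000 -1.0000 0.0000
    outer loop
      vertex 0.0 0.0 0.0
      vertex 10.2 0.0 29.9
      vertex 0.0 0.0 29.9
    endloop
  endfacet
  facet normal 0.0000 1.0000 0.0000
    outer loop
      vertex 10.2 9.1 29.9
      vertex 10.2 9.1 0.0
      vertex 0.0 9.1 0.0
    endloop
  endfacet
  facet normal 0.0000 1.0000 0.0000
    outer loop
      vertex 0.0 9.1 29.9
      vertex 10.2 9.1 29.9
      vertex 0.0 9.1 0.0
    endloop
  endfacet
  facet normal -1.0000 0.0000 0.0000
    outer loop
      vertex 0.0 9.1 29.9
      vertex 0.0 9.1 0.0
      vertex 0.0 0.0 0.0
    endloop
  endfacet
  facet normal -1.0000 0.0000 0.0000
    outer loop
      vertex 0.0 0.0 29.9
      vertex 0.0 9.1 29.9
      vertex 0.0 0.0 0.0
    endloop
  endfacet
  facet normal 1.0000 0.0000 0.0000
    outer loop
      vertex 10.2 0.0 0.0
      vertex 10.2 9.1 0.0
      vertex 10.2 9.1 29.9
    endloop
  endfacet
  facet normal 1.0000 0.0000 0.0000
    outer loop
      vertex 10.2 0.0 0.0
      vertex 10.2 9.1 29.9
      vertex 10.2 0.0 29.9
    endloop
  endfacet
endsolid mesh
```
; perimeter-only toolpath
G21 ; units = mm
G90 ; absolute positioning
G28 ; home
; layer 1
G0 Z10.0
G0 X0.0 Y0.0
G1 X10.2 Y0.0
G1 X10.2 Y9.1
G1 X0.0 Y9.1
G1 X0.0 Y0.0
; layer 2
G0 Z19.9
G0 X0.0 Y0.0
G1 X10.2 Y0.0
G1 X10.2 Y9.1
G1 X0.0 Y9.1
G1 X0.0 Y0.0
; layer 3
G0 Z29.9
G0 X0.0 Y0.0
G1 X10.2 Y0.0
G1 X10.2 Y9.1
G1 X0.0 Y9.1
G1 X0.0 Y0.0
M2 ; end

The solid is a rectangular box, roughly 10.2 × 9.1 mm footprint and 29.9 mm tall. Slicing at Δz = 10.0 mm — 3 equal slices spanning the solid's height, so layer i sits at z = i·h/3 — gives 3 non-empty perimeters. Each is a 4-segment closed polygon; G0 lifts to the layer z and rapids to the start vertex, then G1 traces the edges.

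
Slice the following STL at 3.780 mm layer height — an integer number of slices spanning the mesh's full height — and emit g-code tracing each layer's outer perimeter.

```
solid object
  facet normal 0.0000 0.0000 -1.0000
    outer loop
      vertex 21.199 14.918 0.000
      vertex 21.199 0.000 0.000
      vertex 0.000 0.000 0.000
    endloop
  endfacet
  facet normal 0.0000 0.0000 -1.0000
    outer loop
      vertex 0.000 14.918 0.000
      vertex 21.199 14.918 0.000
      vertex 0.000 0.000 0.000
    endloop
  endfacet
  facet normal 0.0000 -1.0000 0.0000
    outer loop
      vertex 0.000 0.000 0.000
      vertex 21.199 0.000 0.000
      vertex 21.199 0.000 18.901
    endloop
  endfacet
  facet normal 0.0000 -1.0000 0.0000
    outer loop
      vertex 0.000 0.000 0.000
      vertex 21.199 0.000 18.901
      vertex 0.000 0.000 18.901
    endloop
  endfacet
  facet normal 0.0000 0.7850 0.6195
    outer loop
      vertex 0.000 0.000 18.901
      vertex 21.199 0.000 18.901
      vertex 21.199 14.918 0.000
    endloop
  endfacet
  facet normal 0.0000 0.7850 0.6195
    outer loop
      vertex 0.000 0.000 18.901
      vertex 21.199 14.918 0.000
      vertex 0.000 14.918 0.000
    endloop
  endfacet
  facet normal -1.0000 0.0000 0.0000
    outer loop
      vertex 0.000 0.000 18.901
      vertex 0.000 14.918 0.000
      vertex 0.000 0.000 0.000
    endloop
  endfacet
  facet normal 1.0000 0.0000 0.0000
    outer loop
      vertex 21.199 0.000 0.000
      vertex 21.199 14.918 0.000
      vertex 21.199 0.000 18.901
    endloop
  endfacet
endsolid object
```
; perimeter-only toolpath
G21 ; units = mm
G90 ; absolute positioning
G28 ; home
; layer 1
G0 Z3.780
G0 X0.000 Y0.000
G1 X21.199 Y0.000
G1 X21.199 Y11.934
G1 X0.000 Y11.934
G1 X0.000 Y0.000
; layer 2
G0 Z7.560
G0 X0.000 Y0.000
G1 X21.199 Y0.000
G1 X21.199 Y8.951
G1 X0.000 Y8.951
G1 X0.000 Y0.000
; layer 3
G0 Z11.341
G0 X0.000 Y0.000
G1 X21.199 Y0.000
G1 X21.199 Y5.967
G1 X0.000 Y5.967
G1 X0.000 Y0.000
; layer 4
G0 Z15.121
G0 X0.000 Y0.000
G1 X21.199 Y0.000
G1 X21.199 Y2.984
G1 X0.000 Y2.984
G1 X0.000 Y0.000
M2 ; end

The solid is a wedge (ramp): 21.2 × 14.9 mm base, rising to 18.9 mm along the y=0 edge and sloping linearly to z=0 at y=14.9. Slicing at Δz = 3.780 mm — 5 equal slices spanning the solid's height, so layer i sits at z = i·h/5 — gives 4 non-empty perimeters. Each is a 4-segment closed polygon; G0 lifts to the layer z and rapids to the start vertex, then G1 traces the edges. The cross-section shrinks linearly with z (the slice at the apex is degenerate and omitted).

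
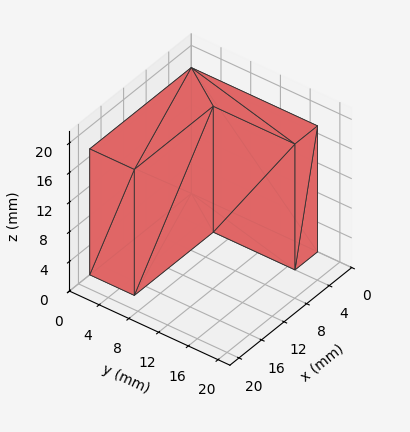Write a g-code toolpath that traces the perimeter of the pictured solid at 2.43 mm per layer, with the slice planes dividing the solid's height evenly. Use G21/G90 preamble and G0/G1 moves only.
Reading the render: the shape is an L-shaped prism: outer 18 × 17 mm, arm thicknesses ≈ 6 mm (horizontal) and 4 mm (vertical), extruded 17 mm in z (dimensions read to the nearest mm from the axis ticks). For the g-code, the solid's height is divided into equal slices at the stated Δz and each level perimeter traced with G1 moves after a G0 lift.

; perimeter-only toolpath
G21 ; units = mm
G90 ; absolute positioning
G28 ; home
; layer 1
G0 Z2.43
G0 X0.00 Y0.00
G1 X18.00 Y0.00
G1 X18.00 Y6.00
G1 X4.00 Y6.00
G1 X4.00 Y17.00
G1 X0.00 Y17.00
G1 X0.00 Y0.00
; layer 2
G0 Z4.86
G0 X0.00 Y0.00
G1 X18.00 Y0.00
G1 X18.00 Y6.00
G1 X4.00 Y6.00
G1 X4.00 Y17.00
G1 X0.00 Y17.00
G1 X0.00 Y0.00
; layer 3
G0 Z7.29
G0 X0.00 Y0.00
G1 X18.00 Y0.00
G1 X18.00 Y6.00
G1 X4.00 Y6.00
G1 X4.00 Y17.00
G1 X0.00 Y17.00
G1 X0.00 Y0.00
; layer 4
G0 Z9.71
G0 X0.00 Y0.00
G1 X18.00 Y0.00
G1 X18.00 Y6.00
G1 X4.00 Y6.00
G1 X4.00 Y17.00
G1 X0.00 Y17.00
G1 X0.00 Y0.00
; layer 5
G0 Z12.14
G0 X0.00 Y0.00
G1 X18.00 Y0.00
G1 X18.00 Y6.00
G1 X4.00 Y6.00
G1 X4.00 Y17.00
G1 X0.00 Y17.00
G1 X0.00 Y0.00
; layer 6
G0 Z14.57
G0 X0.00 Y0.00
G1 X18.00 Y0.00
G1 X18.00 Y6.00
G1 X4.00 Y6.00
G1 X4.00 Y17.00
G1 X0.00 Y17.00
G1 X0.00 Y0.00
; layer 7
G0 Z17.00
G0 X0.00 Y0.00
G1 X18.00 Y0.00
G1 X18.00 Y6.00
G1 X4.00 Y6.00
G1 X4.00 Y17.00
G1 X0.00 Y17.00
G1 X0.00 Y0.00
M2 ; end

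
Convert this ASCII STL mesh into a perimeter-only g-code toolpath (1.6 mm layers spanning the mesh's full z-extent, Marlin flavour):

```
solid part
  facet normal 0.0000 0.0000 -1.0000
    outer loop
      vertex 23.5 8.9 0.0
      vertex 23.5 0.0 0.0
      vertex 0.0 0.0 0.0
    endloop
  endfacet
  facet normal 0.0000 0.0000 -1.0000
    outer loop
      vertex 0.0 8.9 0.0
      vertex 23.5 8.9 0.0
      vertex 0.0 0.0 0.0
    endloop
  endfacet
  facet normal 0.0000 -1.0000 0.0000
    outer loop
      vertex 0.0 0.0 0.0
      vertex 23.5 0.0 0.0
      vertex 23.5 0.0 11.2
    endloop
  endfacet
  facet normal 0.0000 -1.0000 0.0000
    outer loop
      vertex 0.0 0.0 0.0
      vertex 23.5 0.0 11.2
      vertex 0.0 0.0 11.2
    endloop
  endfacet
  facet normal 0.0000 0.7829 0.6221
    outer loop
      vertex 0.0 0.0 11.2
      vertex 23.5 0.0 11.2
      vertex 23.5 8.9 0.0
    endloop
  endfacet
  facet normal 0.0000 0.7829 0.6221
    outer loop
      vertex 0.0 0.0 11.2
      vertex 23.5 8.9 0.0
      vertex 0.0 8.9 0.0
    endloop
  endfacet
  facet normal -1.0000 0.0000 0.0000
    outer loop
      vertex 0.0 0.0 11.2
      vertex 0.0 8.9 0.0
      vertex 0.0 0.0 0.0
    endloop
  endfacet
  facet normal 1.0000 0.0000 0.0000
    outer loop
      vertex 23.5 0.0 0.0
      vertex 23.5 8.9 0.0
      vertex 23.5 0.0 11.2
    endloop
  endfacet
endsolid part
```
; perimeter-only toolpath
G21 ; units = mm
G90 ; absolute positioning
G28 ; home
; layer 1
G0 Z1.6
G0 X0.0 Y0.0
G1 X23.5 Y0.0
G1 X23.5 Y7.6
G1 X0.0 Y7.6
G1 X0.0 Y0.0
; layer 2
G0 Z3.2
G0 X0.0 Y0.0
G1 X23.5 Y0.0
G1 X23.5 Y6.4
G1 X0.0 Y6.4
G1 X0.0 Y0.0
; layer 3
G0 Z4.8
G0 X0.0 Y0.0
G1 X23.5 Y0.0
G1 X23.5 Y5.1
G1 X0.0 Y5.1
G1 X0.0 Y0.0
; layer 4
G0 Z6.4
G0 X0.0 Y0.0
G1 X23.5 Y0.0
G1 X23.5 Y3.8
G1 X0.0 Y3.8
G1 X0.0 Y0.0
; layer 5
G0 Z8.0
G0 X0.0 Y0.0
G1 X23.5 Y0.0
G1 X23.5 Y2.5
G1 X0.0 Y2.5
G1 X0.0 Y0.0
; layer 6
G0 Z9.6
G0 X0.0 Y0.0
G1 X23.5 Y0.0
G1 X23.5 Y1.3
G1 X0.0 Y1.3
G1 X0.0 Y0.0
M2 ; end

The solid is a wedge (ramp): 23.5 × 8.9 mm base, rising to 11.2 mm along the y=0 edge and sloping linearly to z=0 at y=8.9. Slicing at Δz = 1.6 mm — 7 equal slices spanning the solid's height, so layer i sits at z = i·h/7 — gives 6 non-empty perimeters. Each is a 4-segment closed polygon; G0 lifts to the layer z and rapids to the start vertex, then G1 traces the edges. The cross-section shrinks linearly with z (the slice at the apex is degenerate and omitted).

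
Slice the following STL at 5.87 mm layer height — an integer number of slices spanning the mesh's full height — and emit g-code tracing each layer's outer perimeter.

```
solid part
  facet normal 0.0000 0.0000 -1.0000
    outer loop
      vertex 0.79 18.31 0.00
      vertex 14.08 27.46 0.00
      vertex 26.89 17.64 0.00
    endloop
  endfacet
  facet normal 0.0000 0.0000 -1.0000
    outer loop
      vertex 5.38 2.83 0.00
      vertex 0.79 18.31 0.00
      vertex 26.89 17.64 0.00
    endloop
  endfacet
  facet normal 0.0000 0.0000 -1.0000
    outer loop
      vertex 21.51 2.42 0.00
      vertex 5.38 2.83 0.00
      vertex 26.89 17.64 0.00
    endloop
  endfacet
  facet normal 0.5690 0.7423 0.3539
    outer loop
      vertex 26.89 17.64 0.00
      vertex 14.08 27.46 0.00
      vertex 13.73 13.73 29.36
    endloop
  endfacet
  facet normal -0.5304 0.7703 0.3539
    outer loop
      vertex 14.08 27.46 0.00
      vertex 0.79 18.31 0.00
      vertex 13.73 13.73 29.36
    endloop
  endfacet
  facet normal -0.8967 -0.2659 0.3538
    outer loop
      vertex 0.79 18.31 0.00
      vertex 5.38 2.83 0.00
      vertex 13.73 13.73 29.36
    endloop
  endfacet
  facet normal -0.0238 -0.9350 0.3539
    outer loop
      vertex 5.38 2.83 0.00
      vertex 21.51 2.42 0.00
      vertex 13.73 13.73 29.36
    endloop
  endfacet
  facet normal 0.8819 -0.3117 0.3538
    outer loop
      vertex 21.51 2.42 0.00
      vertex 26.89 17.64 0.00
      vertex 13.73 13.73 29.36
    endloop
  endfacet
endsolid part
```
; perimeter-only toolpath
G21 ; units = mm
G90 ; absolute positioning
G28 ; home
; layer 1
G0 Z5.87
G0 X24.26 Y16.86
G1 X14.01 Y24.71
G1 X3.38 Y17.39
G1 X7.05 Y5.01
G1 X19.95 Y4.68
G1 X24.26 Y16.86
; layer 2
G0 Z11.74
G0 X21.63 Y16.08
G1 X13.94 Y21.97
G1 X5.97 Y16.48
G1 X8.72 Y7.19
G1 X18.40 Y6.94
G1 X21.63 Y16.08
; layer 3
G0 Z17.62
G0 X18.99 Y15.29
G1 X13.87 Y19.22
G1 X8.55 Y15.56
G1 X10.39 Y9.37
G1 X16.84 Y9.21
G1 X18.99 Y15.29
; layer 4
G0 Z23.49
G0 X16.36 Y14.51
G1 X13.80 Y16.48
G1 X11.14 Y14.65
G1 X12.06 Y11.55
G1 X15.29 Y11.47
G1 X16.36 Y14.51
M2 ; end

The solid is a regular 5-sided pyramid, base circumscribed radius ≈ 13.7 mm, apex at z ≈ 29.4 mm. Slicing at Δz = 5.87 mm — 5 equal slices spanning the solid's height, so layer i sits at z = i·h/5 — gives 4 non-empty perimeters. Each is a 5-segment closed polygon; G0 lifts to the layer z and rapids to the start vertex, then G1 traces the edges. The cross-section shrinks linearly with z (the slice at the apex is degenerate and omitted).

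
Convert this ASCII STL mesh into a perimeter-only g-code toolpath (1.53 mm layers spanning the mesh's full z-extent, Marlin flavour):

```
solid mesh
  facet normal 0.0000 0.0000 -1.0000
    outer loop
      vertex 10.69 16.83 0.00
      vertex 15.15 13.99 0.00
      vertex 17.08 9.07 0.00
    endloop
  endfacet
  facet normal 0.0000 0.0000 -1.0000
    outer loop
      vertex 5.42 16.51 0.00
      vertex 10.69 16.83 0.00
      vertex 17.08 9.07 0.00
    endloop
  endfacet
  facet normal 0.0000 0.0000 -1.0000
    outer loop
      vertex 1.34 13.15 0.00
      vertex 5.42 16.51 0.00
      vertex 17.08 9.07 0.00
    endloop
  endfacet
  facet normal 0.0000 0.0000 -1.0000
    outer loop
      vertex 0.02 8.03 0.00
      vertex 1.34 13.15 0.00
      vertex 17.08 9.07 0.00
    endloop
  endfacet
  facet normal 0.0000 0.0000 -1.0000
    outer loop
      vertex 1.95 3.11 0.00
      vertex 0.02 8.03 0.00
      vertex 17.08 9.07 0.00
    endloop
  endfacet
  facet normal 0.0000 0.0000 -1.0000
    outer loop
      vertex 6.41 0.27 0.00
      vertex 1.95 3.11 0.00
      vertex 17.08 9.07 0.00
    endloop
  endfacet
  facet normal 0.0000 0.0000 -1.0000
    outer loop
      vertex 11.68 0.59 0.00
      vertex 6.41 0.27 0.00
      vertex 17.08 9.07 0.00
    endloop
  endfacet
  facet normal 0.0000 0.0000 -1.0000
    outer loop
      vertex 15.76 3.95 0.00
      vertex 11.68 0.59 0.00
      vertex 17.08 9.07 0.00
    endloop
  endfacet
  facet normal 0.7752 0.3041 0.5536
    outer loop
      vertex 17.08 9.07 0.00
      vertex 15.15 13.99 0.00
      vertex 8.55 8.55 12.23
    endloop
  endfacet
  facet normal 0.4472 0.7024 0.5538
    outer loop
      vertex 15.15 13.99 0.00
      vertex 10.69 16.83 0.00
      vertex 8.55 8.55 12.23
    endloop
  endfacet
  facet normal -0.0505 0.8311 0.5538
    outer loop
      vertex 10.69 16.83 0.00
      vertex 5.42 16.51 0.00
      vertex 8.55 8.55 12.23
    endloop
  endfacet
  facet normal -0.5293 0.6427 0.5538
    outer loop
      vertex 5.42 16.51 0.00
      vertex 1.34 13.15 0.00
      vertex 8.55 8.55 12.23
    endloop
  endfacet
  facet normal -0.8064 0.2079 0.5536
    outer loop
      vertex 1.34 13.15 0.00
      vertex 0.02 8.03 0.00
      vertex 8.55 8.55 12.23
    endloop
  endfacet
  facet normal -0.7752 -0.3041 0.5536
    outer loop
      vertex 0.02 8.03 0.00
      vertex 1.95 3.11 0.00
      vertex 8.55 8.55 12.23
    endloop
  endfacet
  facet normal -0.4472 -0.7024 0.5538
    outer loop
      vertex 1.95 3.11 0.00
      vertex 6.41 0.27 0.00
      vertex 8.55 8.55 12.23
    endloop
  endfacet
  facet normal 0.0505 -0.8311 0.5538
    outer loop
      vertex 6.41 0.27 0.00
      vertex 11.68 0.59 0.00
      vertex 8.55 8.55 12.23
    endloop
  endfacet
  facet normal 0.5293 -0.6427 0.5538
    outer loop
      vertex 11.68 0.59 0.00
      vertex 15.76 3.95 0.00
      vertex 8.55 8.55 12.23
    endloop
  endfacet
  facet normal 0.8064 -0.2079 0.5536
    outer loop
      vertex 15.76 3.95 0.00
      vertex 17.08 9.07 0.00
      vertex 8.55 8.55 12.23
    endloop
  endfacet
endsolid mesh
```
; perimeter-only toolpath
G21 ; units = mm
G90 ; absolute positioning
G28 ; home
; layer 1
G0 Z1.53
G0 X16.01 Y9.01
G1 X14.32 Y13.31
G1 X10.42 Y15.79
G1 X5.81 Y15.52
G1 X2.24 Y12.57
G1 X1.09 Y8.09
G1 X2.78 Y3.79
G1 X6.68 Y1.31
G1 X11.29 Y1.58
G1 X14.86 Y4.53
G1 X16.01 Y9.01
; layer 2
G0 Z3.06
G0 X14.95 Y8.94
G1 X13.50 Y12.63
G1 X10.16 Y14.76
G1 X6.20 Y14.52
G1 X3.14 Y12.00
G1 X2.15 Y8.16
G1 X3.60 Y4.47
G1 X6.95 Y2.34
G1 X10.90 Y2.58
G1 X13.96 Y5.10
G1 X14.95 Y8.94
; layer 3
G0 Z4.59
G0 X13.88 Y8.88
G1 X12.68 Y11.95
G1 X9.89 Y13.72
G1 X6.59 Y13.53
G1 X4.04 Y11.43
G1 X3.22 Y8.22
G1 X4.43 Y5.15
G1 X7.21 Y3.38
G1 X10.51 Y3.58
G1 X13.06 Y5.68
G1 X13.88 Y8.88
; layer 4
G0 Z6.12
G0 X12.81 Y8.81
G1 X11.85 Y11.27
G1 X9.62 Y12.69
G1 X6.99 Y12.53
G1 X4.95 Y10.85
G1 X4.29 Y8.29
G1 X5.25 Y5.83
G1 X7.48 Y4.41
G1 X10.12 Y4.57
G1 X12.16 Y6.25
G1 X12.81 Y8.81
; layer 5
G0 Z7.64
G0 X11.75 Y8.75
G1 X11.03 Y10.59
G1 X9.35 Y11.65
G1 X7.38 Y11.54
G1 X5.85 Y10.28
G1 X5.35 Y8.36
G1 X6.08 Y6.51
G1 X7.75 Y5.45
G1 X9.72 Y5.57
G1 X11.25 Y6.83
G1 X11.75 Y8.75
; layer 6
G0 Z9.17
G0 X10.68 Y8.68
G1 X10.20 Y9.91
G1 X9.09 Y10.62
G1 X7.77 Y10.54
G1 X6.75 Y9.70
G1 X6.42 Y8.42
G1 X6.90 Y7.19
G1 X8.02 Y6.48
G1 X9.33 Y6.56
G1 X10.35 Y7.40
G1 X10.68 Y8.68
; layer 7
G0 Z10.70
G0 X9.62 Y8.62
G1 X9.38 Y9.23
G1 X8.82 Y9.59
G1 X8.16 Y9.55
G1 X7.65 Y9.13
G1 X7.48 Y8.49
G1 X7.73 Y7.87
G1 X8.28 Y7.52
G1 X8.94 Y7.56
G1 X9.45 Y7.98
G1 X9.62 Y8.62
M2 ; end

The solid is a regular 10-sided pyramid, base circumscribed radius ≈ 8.55 mm, apex at z ≈ 12.2 mm. Slicing at Δz = 1.53 mm — 8 equal slices spanning the solid's height, so layer i sits at z = i·h/8 — gives 7 non-empty perimeters. Each is a 10-segment closed polygon; G0 lifts to the layer z and rapids to the start vertex, then G1 traces the edges. The cross-section shrinks linearly with z (the slice at the apex is degenerate and omitted).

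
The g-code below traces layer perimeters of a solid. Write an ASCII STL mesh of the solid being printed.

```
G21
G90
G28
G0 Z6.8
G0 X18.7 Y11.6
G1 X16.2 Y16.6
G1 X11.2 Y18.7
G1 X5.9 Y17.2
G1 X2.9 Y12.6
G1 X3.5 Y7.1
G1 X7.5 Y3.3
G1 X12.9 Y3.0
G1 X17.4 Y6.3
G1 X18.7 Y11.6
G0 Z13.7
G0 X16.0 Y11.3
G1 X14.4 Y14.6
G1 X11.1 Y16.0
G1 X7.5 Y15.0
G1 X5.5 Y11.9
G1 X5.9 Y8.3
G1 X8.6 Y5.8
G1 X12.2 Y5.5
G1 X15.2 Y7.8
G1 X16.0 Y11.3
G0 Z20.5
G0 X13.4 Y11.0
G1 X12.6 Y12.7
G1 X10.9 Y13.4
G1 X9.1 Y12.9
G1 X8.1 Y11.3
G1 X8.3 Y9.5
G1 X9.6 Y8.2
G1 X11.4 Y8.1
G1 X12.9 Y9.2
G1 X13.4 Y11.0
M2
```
solid part
  facet normal 0.0000 0.0000 -1.0000
    outer loop
      vertex 11.4 21.4 0.0
      vertex 18.1 18.5 0.0
      vertex 21.3 11.9 0.0
    endloop
  endfacet
  facet normal 0.0000 0.0000 -1.0000
    outer loop
      vertex 4.3 19.3 0.0
      vertex 11.4 21.4 0.0
      vertex 21.3 11.9 0.0
    endloop
  endfacet
  facet normal 0.0000 0.0000 -1.0000
    outer loop
      vertex 0.3 13.2 0.0
      vertex 4.3 19.3 0.0
      vertex 21.3 11.9 0.0
    endloop
  endfacet
  facet normal 0.0000 0.0000 -1.0000
    outer loop
      vertex 1.1 5.9 0.0
      vertex 0.3 13.2 0.0
      vertex 21.3 11.9 0.0
    endloop
  endfacet
  facet normal 0.0000 0.0000 -1.0000
    outer loop
      vertex 6.4 0.9 0.0
      vertex 1.1 5.9 0.0
      vertex 21.3 11.9 0.0
    endloop
  endfacet
  facet normal 0.0000 0.0000 -1.0000
    outer loop
      vertex 13.7 0.4 0.0
      vertex 6.4 0.9 0.0
      vertex 21.3 11.9 0.0
    endloop
  endfacet
  facet normal 0.0000 0.0000 -1.0000
    outer loop
      vertex 19.6 4.8 0.0
      vertex 13.7 0.4 0.0
      vertex 21.3 11.9 0.0
    endloop
  endfacet
  facet normal 0.8447 0.4095 0.3447
    outer loop
      vertex 21.3 11.9 0.0
      vertex 18.1 18.5 0.0
      vertex 10.7 10.7 27.4
    endloop
  endfacet
  facet normal 0.3727 0.8611 0.3458
    outer loop
      vertex 18.1 18.5 0.0
      vertex 11.4 21.4 0.0
      vertex 10.7 10.7 27.4
    endloop
  endfacet
  facet normal -0.2662 0.9002 0.3447
    outer loop
      vertex 11.4 21.4 0.0
      vertex 4.3 19.3 0.0
      vertex 10.7 10.7 27.4
    endloop
  endfacet
  facet normal -0.7849 0.5147 0.3449
    outer loop
      vertex 4.3 19.3 0.0
      vertex 0.3 13.2 0.0
      vertex 10.7 10.7 27.4
    endloop
  endfacet
  facet normal -0.9331 -0.1023 0.3448
    outer loop
      vertex 0.3 13.2 0.0
      vertex 1.1 5.9 0.0
      vertex 10.7 10.7 27.4
    endloop
  endfacet
  facet normal -0.6440 -0.6827 0.3452
    outer loop
      vertex 1.1 5.9 0.0
      vertex 6.4 0.9 0.0
      vertex 10.7 10.7 27.4
    endloop
  endfacet
  facet normal -0.0641 -0.9364 0.3450
    outer loop
      vertex 6.4 0.9 0.0
      vertex 13.7 0.4 0.0
      vertex 10.7 10.7 27.4
    endloop
  endfacet
  facet normal 0.5613 -0.7526 0.3444
    outer loop
      vertex 13.7 0.4 0.0
      vertex 19.6 4.8 0.0
      vertex 10.7 10.7 27.4
    endloop
  endfacet
  facet normal 0.9133 -0.2187 0.3437
    outer loop
      vertex 19.6 4.8 0.0
      vertex 21.3 11.9 0.0
      vertex 10.7 10.7 27.4
    endloop
  endfacet
endsolid part

The G0 Z moves step by Δz≈6.8 mm. The G1 loops shrink linearly with z, so the solid tapers from its base footprint up to z≈27.4. Closing with a flat bottom cap and the tapered top and triangulating gives 16 facets — a regular 9-sided pyramid, base circumscribed radius ≈ 10.7 mm, apex at z ≈ 27.4 mm.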